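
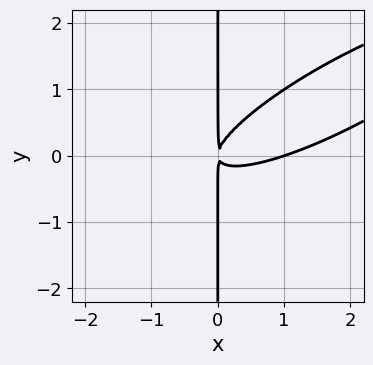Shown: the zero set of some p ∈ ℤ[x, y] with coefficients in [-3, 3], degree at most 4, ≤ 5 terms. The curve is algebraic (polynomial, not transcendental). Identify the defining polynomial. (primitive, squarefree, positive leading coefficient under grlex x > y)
x^3 - 3*x^2*y + 3*x*y^2 - x^2

The degree is 3 — no degree-2 curve has this shape.
Observable constraints: the visible y-axis segment lies entirely on the curve; one x-axis crossing is at x = 1.
Matching integer coefficients to the picture gives p.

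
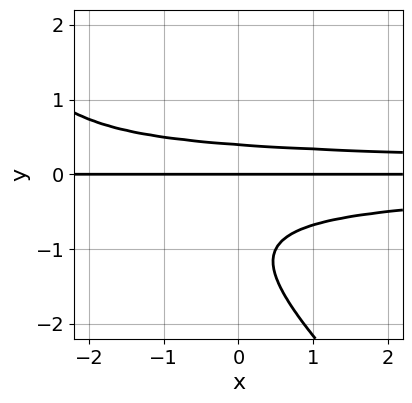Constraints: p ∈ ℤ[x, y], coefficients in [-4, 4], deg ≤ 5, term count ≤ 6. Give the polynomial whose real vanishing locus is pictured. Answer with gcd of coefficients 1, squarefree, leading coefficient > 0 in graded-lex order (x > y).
The degree is 4 — a generic line meets the curve in up to 4 points.
From the visible intercepts: it meets the y-axis at y = 0 (among the integer gridlines); the visible x-axis segment lies entirely on the curve.
Matching integer coefficients to the picture gives p.

2*x*y^3 + 2*y^4 + 3*y^3 + y^2 - y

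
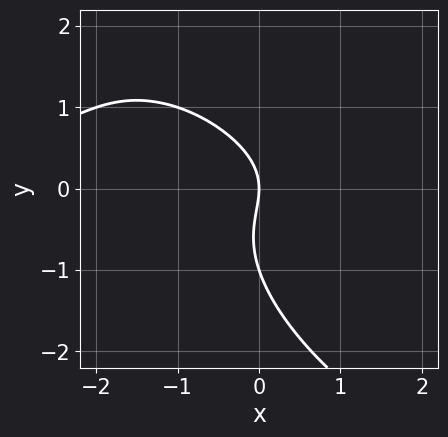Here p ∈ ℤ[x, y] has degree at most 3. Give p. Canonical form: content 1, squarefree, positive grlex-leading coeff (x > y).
First, deg p = 3. The shape is more complex than any degree-2 curve.
Next, from the visible intercepts: the y-axis gridline crossings are at y ∈ {-1, 0}; it crosses the x-axis at the gridline x = 0.
Finally, fitting integer coefficients to these (and the overall shape) gives p.

2*x^2*y + 3*x*y^2 + 2*y^3 + 2*y^2 + 3*x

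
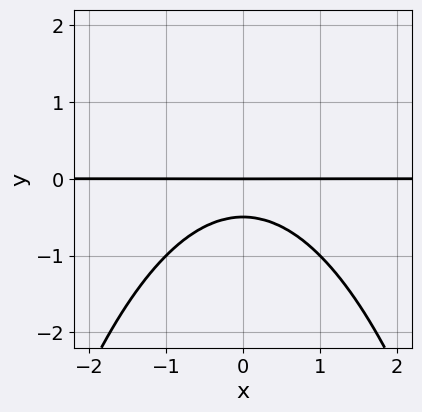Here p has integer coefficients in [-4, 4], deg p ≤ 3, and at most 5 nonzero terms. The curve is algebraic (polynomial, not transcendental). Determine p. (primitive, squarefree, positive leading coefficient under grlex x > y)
x^2*y + 2*y^2 + y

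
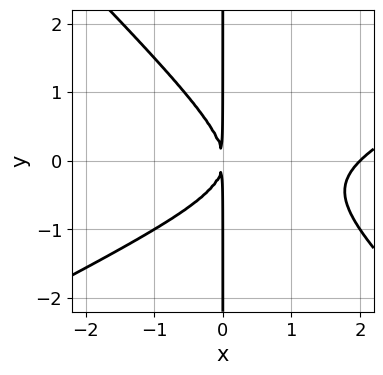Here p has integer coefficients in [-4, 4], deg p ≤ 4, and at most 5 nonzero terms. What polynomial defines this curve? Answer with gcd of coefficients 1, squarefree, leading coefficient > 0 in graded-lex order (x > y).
x^3 - x^2*y - 2*x*y^2 - 2*x^2

1. deg p = 3. No degree-2 curve has this shape.
2. Against the integer gridlines: every point of the y-axis in the box is on the curve; it meets the x-axis at x = 2 (among the integer gridlines).
3. These observations pin down the coefficients.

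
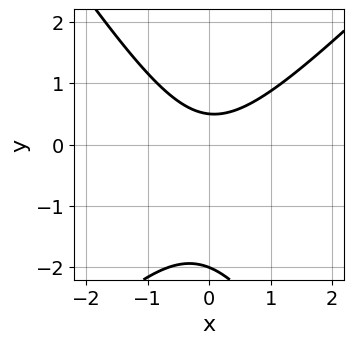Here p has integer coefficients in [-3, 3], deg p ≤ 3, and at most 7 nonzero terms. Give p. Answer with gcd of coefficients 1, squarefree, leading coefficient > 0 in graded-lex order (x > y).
1. The degree is 2 — no degree-1 curve has this shape.
2. From the visible intercepts: it meets the y-axis at y = -2 (among the integer gridlines); the curve avoids every integer x-axis point in the box.
3. Solving for integer coefficients yields p as stated.

3*x^2 - x*y - 2*y^2 - 3*y + 2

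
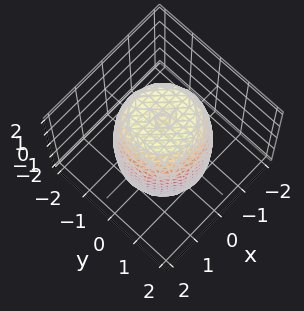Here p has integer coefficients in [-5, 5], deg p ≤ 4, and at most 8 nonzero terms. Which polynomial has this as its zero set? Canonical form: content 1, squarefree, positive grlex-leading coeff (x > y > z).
Degree: a generic line meets the surface in up to 4 points, so deg p = 4.
By symmetry, the surface is invariant under rotation about z: p = q(x² + y², z).
Observable constraints: a circular section at z = 1 has radius between 1 and 2.
Solving for integer coefficients yields p as stated.

2*x^4 + 4*x^2*y^2 + 2*y^4 - 2*x^2 - 2*y^2 + z^2 - 3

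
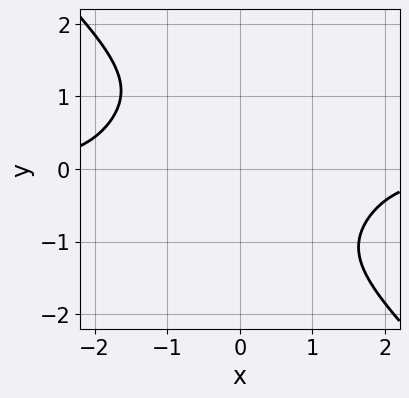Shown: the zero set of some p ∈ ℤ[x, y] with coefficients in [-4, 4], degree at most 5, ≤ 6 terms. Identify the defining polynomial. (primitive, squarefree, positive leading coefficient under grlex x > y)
x^3*y + x^2*y^2 + 2*x*y^3 + 2*y^4 + 3

(a) Degree: no degree-3 curve has this shape, so deg p = 4.
(b) From the visible intercepts: the curve avoids every integer x-axis point in the box; no y-intercept at any integer in the box.
(c) Putting this together gives p.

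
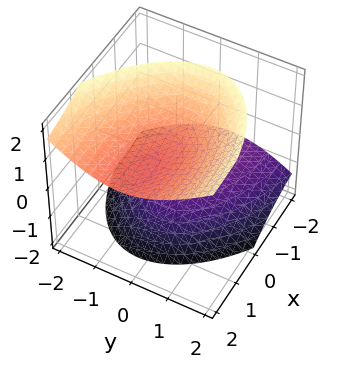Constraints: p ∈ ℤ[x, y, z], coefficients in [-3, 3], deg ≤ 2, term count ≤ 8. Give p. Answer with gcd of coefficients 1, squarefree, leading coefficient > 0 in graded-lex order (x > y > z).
x^2 + x*y - 3*x*z + 3*y^2 - 3*z^2 + 3

The picture has 2 separate pieces. They look like related sheets of one shape, so recover p as a whole.
Degree: a generic line meets the surface in up to 2 points, so deg p = 2.
Checking where it meets the axes: the surface avoids every integer y-axis point in the box; the z-axis gridline crossings are at z ∈ {-1, 1}.
Matching integer coefficients to the picture gives p.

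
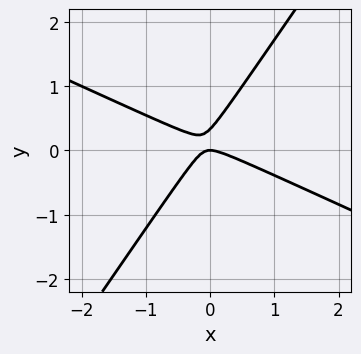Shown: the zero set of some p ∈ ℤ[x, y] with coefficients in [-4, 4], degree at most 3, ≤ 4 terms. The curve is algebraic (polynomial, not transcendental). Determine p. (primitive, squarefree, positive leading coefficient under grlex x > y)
First, degree: a generic line meets the curve in up to 2 points, so deg p = 2.
Next, reading off the gridlines: it meets the y-axis at y = 0 (among the integer gridlines); it meets the x-axis at x = 0 (among the integer gridlines).
Finally, putting this together gives p.

2*x^2 + 3*x*y - 3*y^2 + y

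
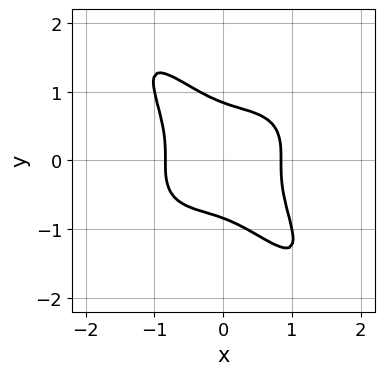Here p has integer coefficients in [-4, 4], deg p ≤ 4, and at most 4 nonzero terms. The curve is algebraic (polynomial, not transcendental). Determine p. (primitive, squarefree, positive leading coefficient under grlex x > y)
The degree is 4 — a generic line meets the curve in up to 4 points.
The integer polynomial consistent with all of this is the stated p.

2*x^4 + 3*x*y^3 + 2*y^4 - 1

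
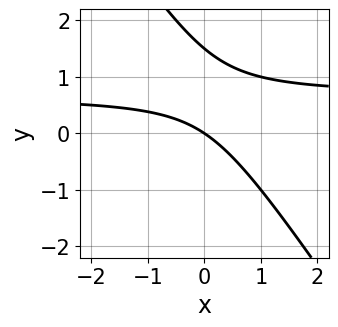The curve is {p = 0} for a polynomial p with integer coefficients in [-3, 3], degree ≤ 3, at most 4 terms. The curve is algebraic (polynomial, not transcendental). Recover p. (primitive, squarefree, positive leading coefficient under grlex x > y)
(a) Degree: a generic line meets the curve in up to 2 points, so deg p = 2.
(b) Reading off the gridlines: it crosses the y-axis at the gridline y = 0; it crosses the x-axis at the gridline x = 0.
(c) The integer polynomial consistent with all of this is the stated p.

3*x*y + 2*y^2 - 2*x - 3*y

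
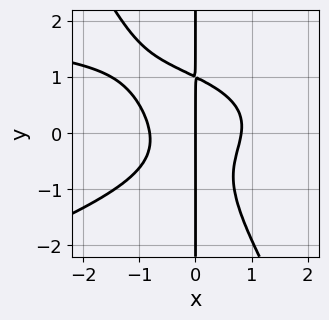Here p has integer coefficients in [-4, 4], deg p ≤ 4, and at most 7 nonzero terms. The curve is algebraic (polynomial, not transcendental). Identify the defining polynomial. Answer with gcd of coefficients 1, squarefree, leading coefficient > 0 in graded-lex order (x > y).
(a) Degree: no degree-3 curve has this shape, so deg p = 4.
(b) Observable constraints: it crosses the x-axis at the gridline x = 0; the visible y-axis segment lies entirely on the curve.
(c) Fitting integer coefficients to these (and the overall shape) gives p.

x^3*y - 3*x^2*y^2 - 2*x*y^3 - 3*x^3 + 2*x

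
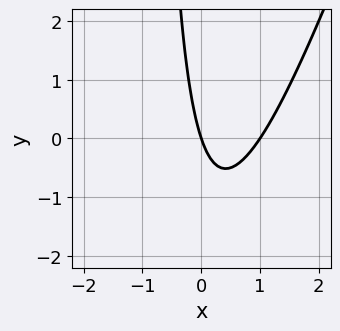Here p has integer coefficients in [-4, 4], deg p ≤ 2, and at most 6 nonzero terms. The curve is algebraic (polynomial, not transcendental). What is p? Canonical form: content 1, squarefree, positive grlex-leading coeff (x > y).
3*x^2 - x*y - 3*x - y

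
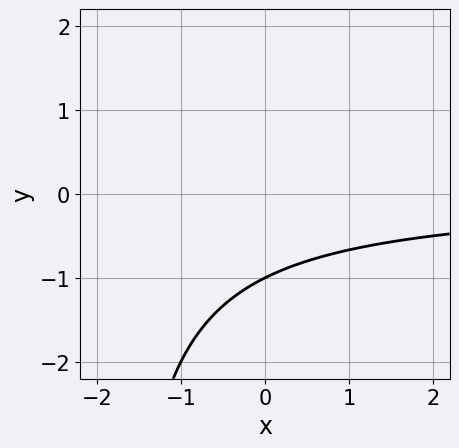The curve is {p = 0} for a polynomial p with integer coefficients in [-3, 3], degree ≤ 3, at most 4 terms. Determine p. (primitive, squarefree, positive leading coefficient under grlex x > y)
(a) The degree is 2 — the shape is more complex than any degree-1 curve.
(b) Against the integer gridlines: it misses every integer gridline on the x-axis; it crosses the y-axis at the gridline y = -1.
(c) Together with the visible shape, these determine p as stated.

x*y + 2*y + 2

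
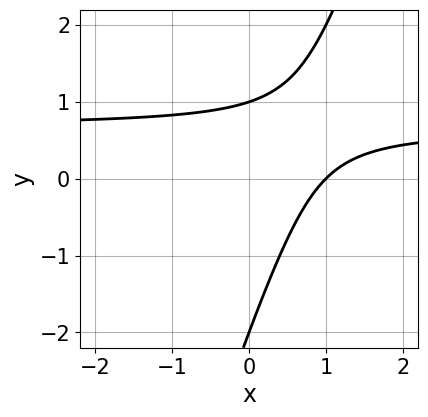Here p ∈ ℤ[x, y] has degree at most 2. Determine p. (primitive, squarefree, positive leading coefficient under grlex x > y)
First, deg p = 2. A generic line meets the curve in up to 2 points.
Then, against the integer gridlines: it meets the x-axis at x = 1 (among the integer gridlines); among the integer gridlines, it crosses the y-axis at y ∈ {-2, 1}.
Finally, the integer polynomial consistent with all of this is the stated p.

3*x*y - y^2 - 2*x - y + 2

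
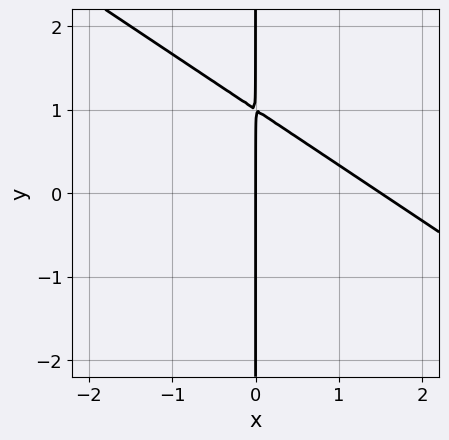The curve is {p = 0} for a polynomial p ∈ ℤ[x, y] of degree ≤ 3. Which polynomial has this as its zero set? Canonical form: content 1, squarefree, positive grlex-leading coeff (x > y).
1. deg p = 2. No degree-1 curve has this shape.
2. Against the integer gridlines: one x-axis crossing is at x = 0; every point of the y-axis in the box is on the curve.
3. These observations pin down the coefficients.

2*x^2 + 3*x*y - 3*x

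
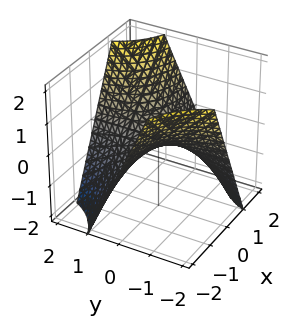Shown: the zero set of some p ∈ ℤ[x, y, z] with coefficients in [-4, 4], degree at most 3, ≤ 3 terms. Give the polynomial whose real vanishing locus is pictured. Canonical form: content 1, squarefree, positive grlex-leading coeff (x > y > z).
x*y - z

(a) The degree is 2 — a hyperbolic paraboloid; a quadric.
(b) From the axis intercepts and sections: the visible x-axis segment lies entirely on the surface; every point of the y-axis in the box is on the surface; it crosses the z-axis at the gridline z = 0.
(c) Assembling these constraints gives the stated polynomial.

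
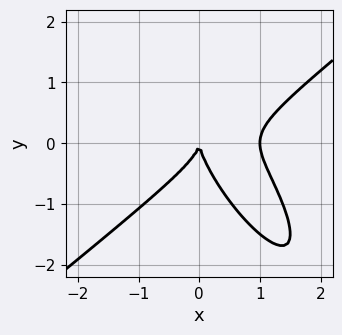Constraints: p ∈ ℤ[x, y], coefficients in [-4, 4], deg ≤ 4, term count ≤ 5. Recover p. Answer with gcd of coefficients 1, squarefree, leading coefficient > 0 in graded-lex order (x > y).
3*x^3 - 3*x*y^2 - 2*y^3 - 3*x^2

1. deg p = 3. A generic line meets the curve in up to 3 points.
2. Checking where it meets the axes: it crosses the y-axis at the gridline y = 0; among the integer gridlines, it crosses the x-axis at x ∈ {0, 1}.
3. Solving for integer coefficients yields p as stated.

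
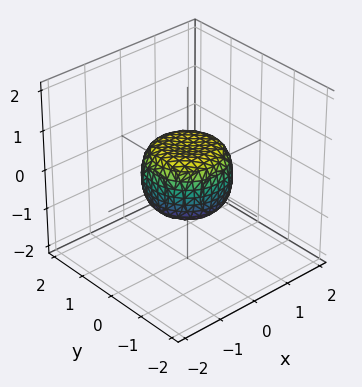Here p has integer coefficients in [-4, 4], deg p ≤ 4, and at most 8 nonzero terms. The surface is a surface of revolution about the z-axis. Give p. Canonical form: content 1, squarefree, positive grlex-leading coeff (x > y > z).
First, deg p = 4. No degree-3 surface has this shape.
Next, symmetries: rotational symmetry about the z-axis ⇒ p depends on x, y only through x² + y².
Then, from the axis intercepts and sections: among the integer gridlines, it crosses the x-axis at x ∈ {-1, 1}; a circular section at z = 0 has radius exactly 1; among the integer gridlines, it crosses the y-axis at y ∈ {-1, 1}.
Finally, the integer polynomial consistent with all of this is the stated p.

2*x^4 + 4*x^2*y^2 + 2*y^4 - x^2 - y^2 + 2*z^2 - 1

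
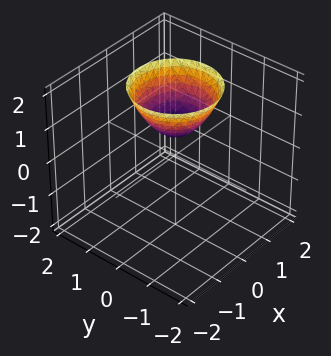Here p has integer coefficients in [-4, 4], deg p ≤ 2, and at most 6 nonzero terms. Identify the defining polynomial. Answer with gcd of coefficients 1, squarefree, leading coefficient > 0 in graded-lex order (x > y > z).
First, the degree is 2 — the shape is more complex than any degree-1 surface.
Next, by symmetry, the z-axis is an axis of rotation, so x and y enter only as x² + y².
Then, from the axis intercepts and sections: a circular section at z = 1 has radius between 0 and 1; it misses every integer gridline on the y-axis; the surface avoids every integer x-axis point in the box.
Finally, solving for integer coefficients yields p as stated.

3*x^2 + 3*y^2 - 3*z + 2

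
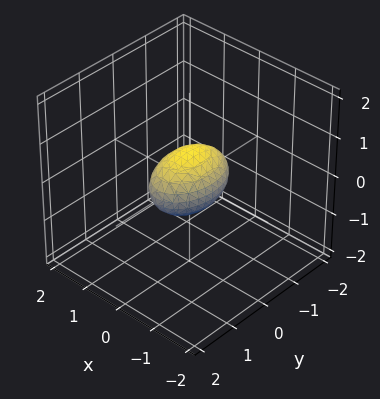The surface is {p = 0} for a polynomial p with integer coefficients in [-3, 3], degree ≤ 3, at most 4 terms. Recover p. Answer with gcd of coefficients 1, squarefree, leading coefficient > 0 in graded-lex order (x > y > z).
First, degree: bounded and convex; a quadric, so deg p = 2.
Next, symmetries: the x ↦ −x reflection is a symmetry, so x appears only in even powers; the z ↦ −z reflection is a symmetry, so z appears only in even powers; it's symmetric under y → −y, forcing even powers of y.
Next, from the axis intercepts and sections: the y-axis gridline crossings are at y ∈ {-1, 1}.
Finally, matching integer coefficients to the picture gives p.

2*x^2 + y^2 + 2*z^2 - 1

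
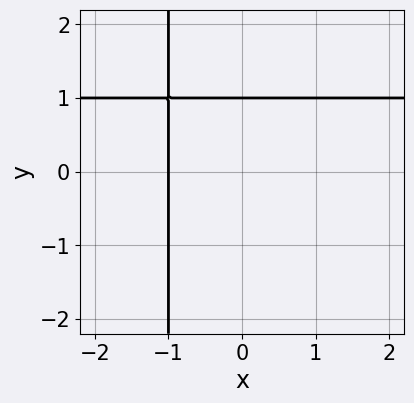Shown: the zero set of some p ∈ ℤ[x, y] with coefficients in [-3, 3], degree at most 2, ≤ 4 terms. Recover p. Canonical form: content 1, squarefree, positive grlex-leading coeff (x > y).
Degree: no degree-1 curve has this shape, so deg p = 2.
Checking where it meets the axes: it crosses the y-axis at the gridline y = 1; it crosses the x-axis at the gridline x = -1.
Assembling these constraints gives the stated polynomial.

x*y - x + y - 1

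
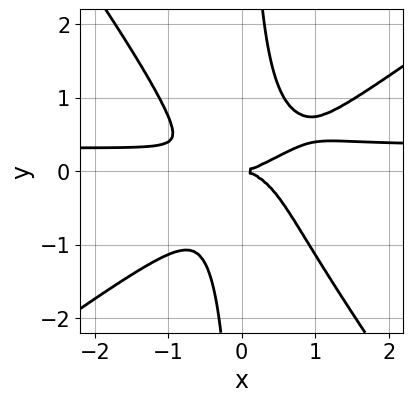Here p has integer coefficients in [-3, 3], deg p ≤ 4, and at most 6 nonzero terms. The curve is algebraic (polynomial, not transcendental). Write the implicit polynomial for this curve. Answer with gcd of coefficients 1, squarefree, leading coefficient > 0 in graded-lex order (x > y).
3*x^3*y - 2*x^2*y^2 - 3*x*y^3 - x^3 + 2*y^2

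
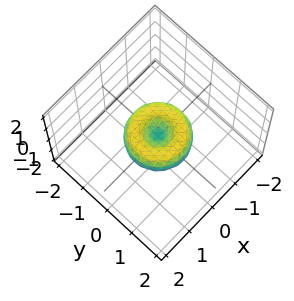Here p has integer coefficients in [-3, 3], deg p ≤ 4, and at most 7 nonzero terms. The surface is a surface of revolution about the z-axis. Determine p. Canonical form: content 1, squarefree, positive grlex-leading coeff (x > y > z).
First, the degree is 4 — the shape is more complex than any degree-3 surface.
Then, symmetries: rotational symmetry about the z-axis ⇒ p depends on x, y only through x² + y².
Next, observable constraints: a circular section at z = 0 has radius exactly 1; the y-axis gridline crossings are at y ∈ {-1, 0, 1}; among the integer gridlines, it crosses the x-axis at x ∈ {-1, 0, 1}; it meets the z-axis at z = 0 (among the integer gridlines).
Finally, these observations pin down the coefficients.

x^4 + 2*x^2*y^2 + y^4 - x^2 - y^2 + z^2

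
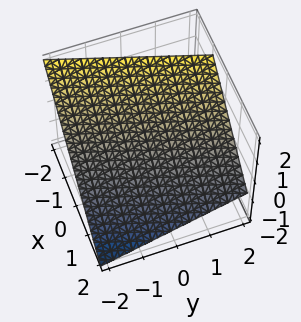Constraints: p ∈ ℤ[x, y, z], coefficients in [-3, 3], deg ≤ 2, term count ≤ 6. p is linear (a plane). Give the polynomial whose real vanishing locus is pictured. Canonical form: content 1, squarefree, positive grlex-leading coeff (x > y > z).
3*x - y + 3*z - 2

The degree is 1 — the surface is flat (a plane).
From the visible intercepts: it meets the y-axis at y = -2 (among the integer gridlines).
These observations pin down the coefficients.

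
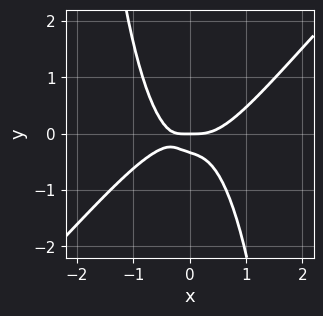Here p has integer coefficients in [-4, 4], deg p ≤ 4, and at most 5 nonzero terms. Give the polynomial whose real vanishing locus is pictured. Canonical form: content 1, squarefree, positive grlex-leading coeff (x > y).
3*x^4 - 3*x^3*y - x*y - 3*y^2 - y

deg p = 4. No degree-3 curve has this shape.
Reading off the gridlines: one y-axis crossing is at y = 0; it crosses the x-axis at the gridline x = 0.
Together with the visible shape, these determine p as stated.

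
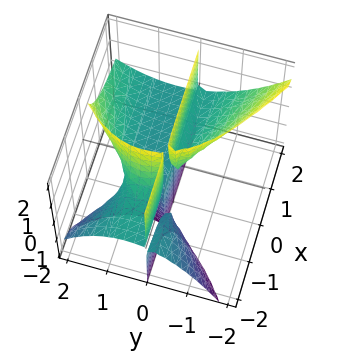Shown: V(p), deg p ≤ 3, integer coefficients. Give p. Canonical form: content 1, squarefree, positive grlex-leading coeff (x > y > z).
The picture has 3 separate pieces.
deg p = 3.
Observable constraints: every point of the z-axis in the box is on the surface; every point of the x-axis in the box is on the surface; one y-axis crossing is at y = 1.
These observations pin down the coefficients.

3*x*y*z - 2*y^3 + 2*y^2 + 2*y*z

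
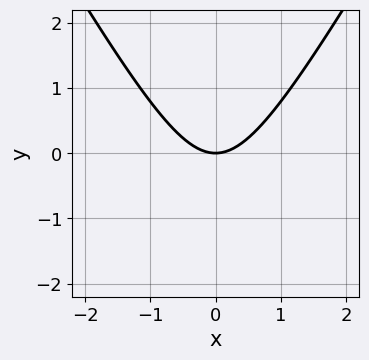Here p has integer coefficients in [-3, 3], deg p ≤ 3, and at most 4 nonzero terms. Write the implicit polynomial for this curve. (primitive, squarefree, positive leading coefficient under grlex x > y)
(a) The degree is 2 — the shape is more complex than any degree-1 curve.
(b) Symmetries: mirror symmetry x ↦ −x ⇒ only even powers of x.
(c) Reading off the gridlines: it crosses the y-axis at the gridline y = 0; one x-axis crossing is at x = 0.
(d) Matching integer coefficients to the picture gives p.

3*x^2 - y^2 - 3*y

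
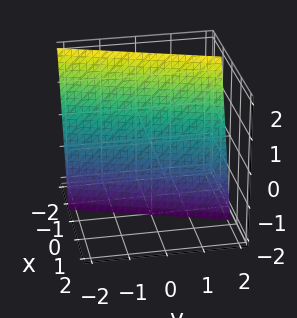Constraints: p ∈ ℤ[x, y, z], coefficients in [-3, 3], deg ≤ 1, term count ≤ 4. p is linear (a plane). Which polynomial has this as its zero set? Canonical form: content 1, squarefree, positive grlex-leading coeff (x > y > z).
3*x - y + z + 2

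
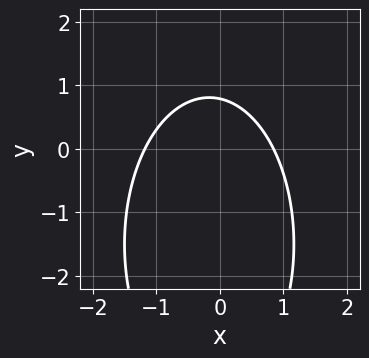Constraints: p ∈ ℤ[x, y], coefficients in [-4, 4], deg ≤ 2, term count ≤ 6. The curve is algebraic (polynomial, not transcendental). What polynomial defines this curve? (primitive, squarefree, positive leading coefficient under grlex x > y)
3*x^2 + y^2 + x + 3*y - 3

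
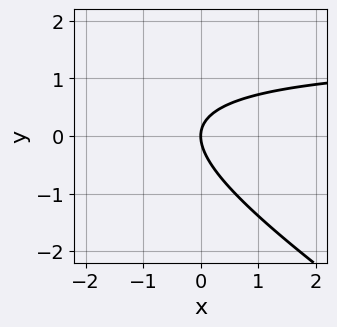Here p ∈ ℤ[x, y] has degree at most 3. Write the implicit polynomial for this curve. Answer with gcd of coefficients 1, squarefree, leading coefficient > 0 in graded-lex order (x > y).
2*x*y + 3*y^2 - 3*x

First, degree: no degree-1 curve has this shape, so deg p = 2.
Next, from the visible intercepts: it crosses the x-axis at the gridline x = 0; it meets the y-axis at y = 0 (among the integer gridlines).
Finally, fitting integer coefficients to these (and the overall shape) gives p.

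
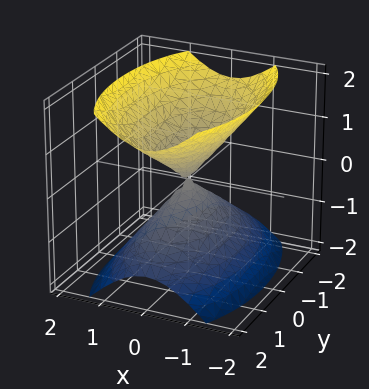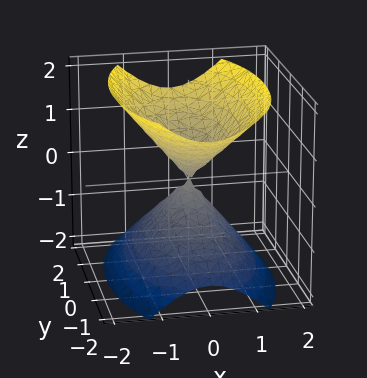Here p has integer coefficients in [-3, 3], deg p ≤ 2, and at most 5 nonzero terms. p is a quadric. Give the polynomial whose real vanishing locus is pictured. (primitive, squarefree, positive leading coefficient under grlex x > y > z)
I count 2 distinct pieces.
Degree: two nappes meeting at a single point; a quadric, so deg p = 2.
Symmetries: the x ↦ −x reflection is a symmetry, so x appears only in even powers; mirror symmetry y ↦ −y ⇒ only even powers of y; mirror symmetry z ↦ −z ⇒ only even powers of z.
Against the integer gridlines: one z-axis crossing is at z = 0; it crosses the y-axis at the gridline y = 0.
These observations pin down the coefficients.

3*x^2 + y^2 - 2*z^2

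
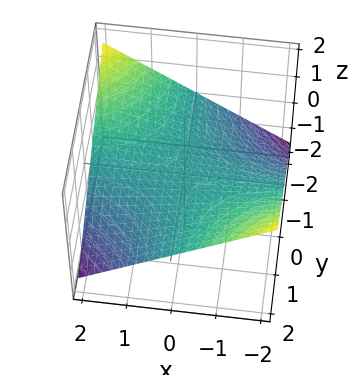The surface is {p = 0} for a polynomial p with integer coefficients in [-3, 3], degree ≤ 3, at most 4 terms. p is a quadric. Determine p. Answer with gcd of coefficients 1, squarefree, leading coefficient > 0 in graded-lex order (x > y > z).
x*y + 3*z

deg p = 2. A hyperbolic paraboloid; a quadric.
From the axis intercepts and sections: it meets the z-axis at z = 0 (among the integer gridlines); every point of the y-axis in the box is on the surface; every point of the x-axis in the box is on the surface.
Fitting integer coefficients to these (and the overall shape) gives p.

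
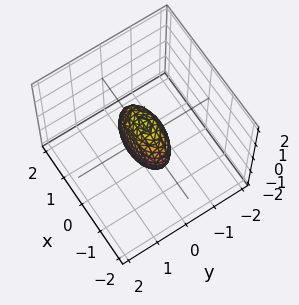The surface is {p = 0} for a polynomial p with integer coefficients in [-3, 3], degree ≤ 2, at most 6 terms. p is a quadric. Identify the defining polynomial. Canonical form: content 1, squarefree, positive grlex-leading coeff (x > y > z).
1. deg p = 2. Bounded and convex; a quadric.
2. Symmetries: mirror symmetry y ↦ −y ⇒ only even powers of y; the z ↦ −z reflection is a symmetry, so z appears only in even powers; mirror symmetry x ↦ −x ⇒ only even powers of x.
3. Checking where it meets the axes: among the integer gridlines, it crosses the x-axis at x ∈ {-1, 1}; the z-axis gridline crossings are at z ∈ {-1, 1}.
4. Assembling these constraints gives the stated polynomial.

x^2 + 3*y^2 + z^2 - 1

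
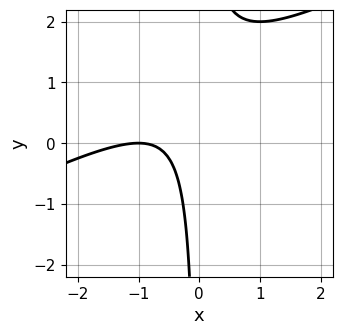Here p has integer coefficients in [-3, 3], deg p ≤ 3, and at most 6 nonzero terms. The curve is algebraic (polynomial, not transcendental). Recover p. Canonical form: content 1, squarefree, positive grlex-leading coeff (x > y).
x^2 - 2*x*y + 2*x + 1

The degree is 2 — a generic line meets the curve in up to 2 points.
Reading off the gridlines: it crosses the x-axis at the gridline x = -1; no y-intercept at any integer in the box.
Assembling these constraints gives the stated polynomial.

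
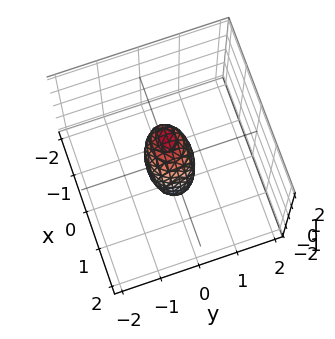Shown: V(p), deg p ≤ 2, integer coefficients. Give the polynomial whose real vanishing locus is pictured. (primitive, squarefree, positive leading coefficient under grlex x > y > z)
First, degree: the shape is more complex than any degree-1 surface, so deg p = 2.
Then, reading off the gridlines: among the integer gridlines, it crosses the z-axis at z ∈ {-1, 1}.
Finally, matching integer coefficients to the picture gives p.

2*x^2 + x*z + 3*y^2 + z^2 - 1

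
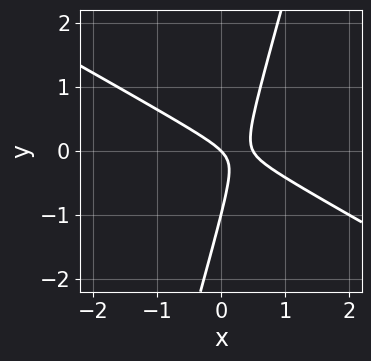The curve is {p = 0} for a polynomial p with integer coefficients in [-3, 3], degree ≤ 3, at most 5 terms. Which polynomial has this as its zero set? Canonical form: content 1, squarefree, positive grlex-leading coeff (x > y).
2*x^2 + 3*x*y - y^2 - x - y

First, the degree is 2 — a generic line meets the curve in up to 2 points.
Next, from the visible intercepts: one x-axis crossing is at x = 0; among the integer gridlines, it crosses the y-axis at y ∈ {-1, 0}.
Finally, fitting integer coefficients to these (and the overall shape) gives p.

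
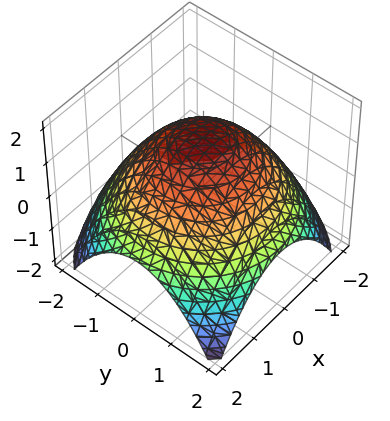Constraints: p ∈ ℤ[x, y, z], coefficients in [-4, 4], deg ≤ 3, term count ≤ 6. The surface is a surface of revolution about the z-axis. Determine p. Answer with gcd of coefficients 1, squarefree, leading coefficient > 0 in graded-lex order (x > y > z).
First, the degree is 2 — a generic line meets the surface in up to 2 points.
Then, by symmetry, the surface is invariant under rotation about z: p = q(x² + y², z).
Then, against the integer gridlines: a circular section at z = 0 has radius between 1 and 2.
Finally, the integer polynomial consistent with all of this is the stated p.

x^2 + y^2 + 2*z - 3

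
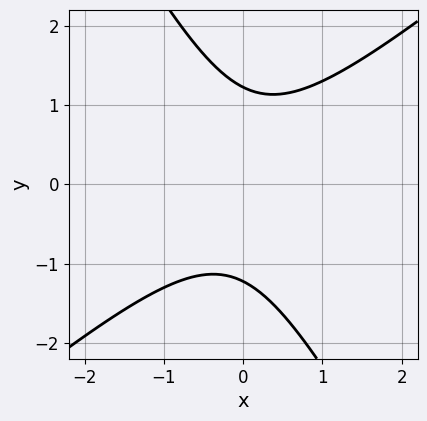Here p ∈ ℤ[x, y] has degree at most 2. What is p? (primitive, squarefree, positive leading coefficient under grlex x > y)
3*x^2 - 2*x*y - 2*y^2 + 3

First, degree: the shape is more complex than any degree-1 curve, so deg p = 2.
Then, observable constraints: the curve avoids every integer x-axis point in the box.
Finally, the integer polynomial consistent with all of this is the stated p.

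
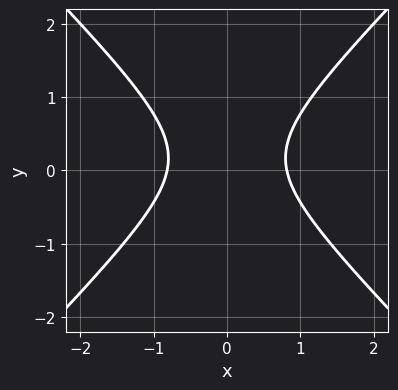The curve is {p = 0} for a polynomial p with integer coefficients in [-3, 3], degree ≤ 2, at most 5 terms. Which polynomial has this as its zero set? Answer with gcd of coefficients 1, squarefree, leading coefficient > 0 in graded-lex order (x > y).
First, the degree is 2 — a generic line meets the curve in up to 2 points.
Then, symmetries: the x ↦ −x reflection is a symmetry, so x appears only in even powers.
Next, from the visible intercepts: the curve avoids every integer y-axis point in the box.
Finally, solving for integer coefficients yields p as stated.

3*x^2 - 3*y^2 + y - 2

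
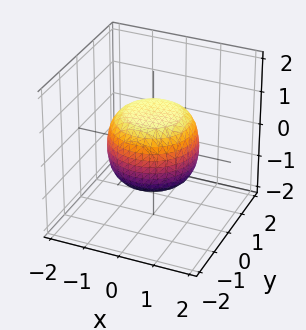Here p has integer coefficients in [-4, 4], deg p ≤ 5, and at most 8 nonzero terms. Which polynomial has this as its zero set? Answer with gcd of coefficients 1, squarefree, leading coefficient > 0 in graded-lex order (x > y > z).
2*x^4 + 4*x^2*y^2 + 2*y^4 - x^2 - y^2 + 3*z^2 - 3

First, deg p = 4. No degree-3 surface has this shape.
Next, symmetry: the surface is invariant under rotation about z: p = q(x² + y², z).
Then, observable constraints: a circular section at z = 0 has radius between 1 and 2; among the integer gridlines, it crosses the z-axis at z ∈ {-1, 1}.
Finally, putting this together gives p.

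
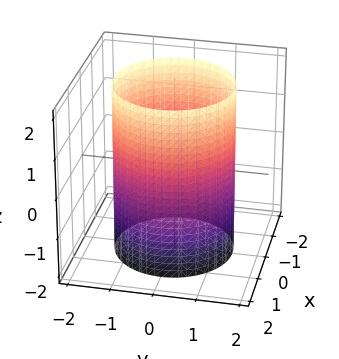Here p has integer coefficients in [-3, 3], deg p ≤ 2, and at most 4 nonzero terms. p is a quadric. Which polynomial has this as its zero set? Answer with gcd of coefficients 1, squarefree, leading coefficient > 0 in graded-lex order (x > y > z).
The degree is 2 — a cylinder; a quadric.
Symmetry: the surface is invariant under rotation about z: p = q(x² + y², z); mirror symmetry z ↦ −z ⇒ only even powers of z.
From the axis intercepts and sections: it misses every integer gridline on the z-axis; a circular section at z = 0 has radius between 1 and 2.
Fitting integer coefficients to these (and the overall shape) gives p.

x^2 + y^2 - 2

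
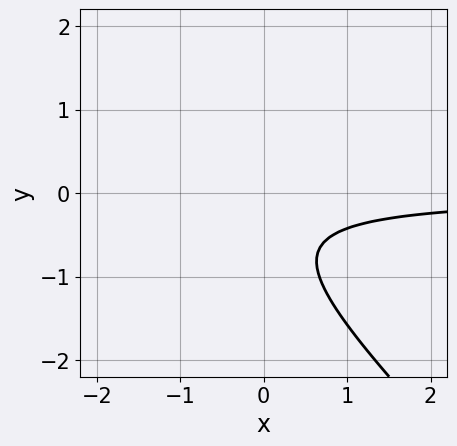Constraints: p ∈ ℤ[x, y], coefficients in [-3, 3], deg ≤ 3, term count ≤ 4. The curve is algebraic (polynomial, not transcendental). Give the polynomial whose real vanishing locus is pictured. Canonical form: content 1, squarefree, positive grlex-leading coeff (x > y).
3*x*y + 3*y^2 + 3*y + 2

1. deg p = 2.
2. From the visible intercepts: it misses every integer gridline on the x-axis; the curve avoids every integer y-axis point in the box.
3. Putting this together gives p.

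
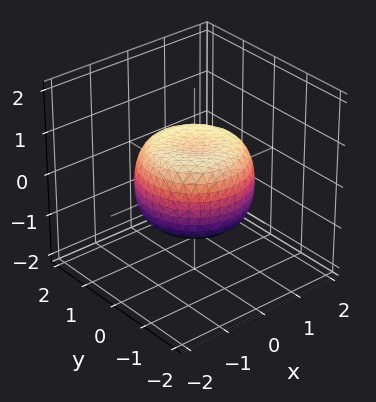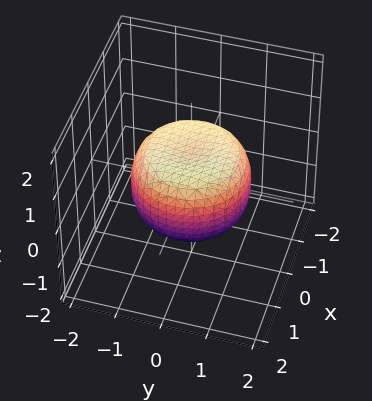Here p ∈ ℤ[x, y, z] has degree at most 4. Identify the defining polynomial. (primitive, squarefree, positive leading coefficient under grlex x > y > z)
2*x^4 + 4*x^2*y^2 + 2*y^4 - 2*x^2 - 2*y^2 + 3*z^2 - 2

deg p = 4. The shape is more complex than any degree-3 surface.
Symmetries: rotational symmetry about the z-axis ⇒ p depends on x, y only through x² + y².
Checking where it meets the axes: a circular section at z = 0 has radius between 1 and 2.
Assembling these constraints gives the stated polynomial.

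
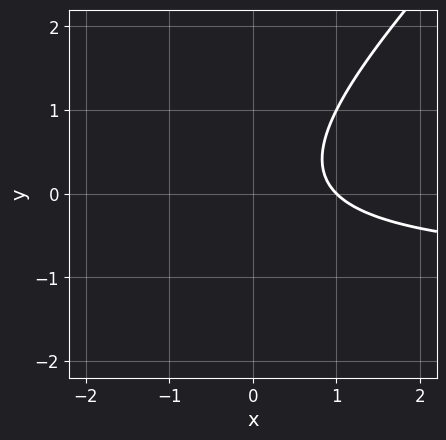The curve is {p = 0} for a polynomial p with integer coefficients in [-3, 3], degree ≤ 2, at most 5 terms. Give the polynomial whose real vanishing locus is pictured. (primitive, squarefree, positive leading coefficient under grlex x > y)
First, the degree is 2 — no degree-1 curve has this shape.
Next, reading off the gridlines: one x-axis crossing is at x = 1; no y-intercept at any integer in the box.
Finally, assembling these constraints gives the stated polynomial.

x*y - y^2 + x - 1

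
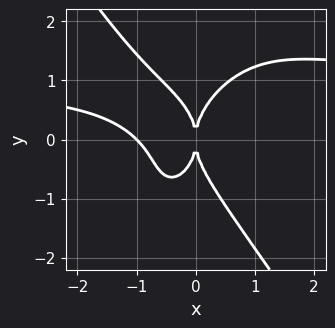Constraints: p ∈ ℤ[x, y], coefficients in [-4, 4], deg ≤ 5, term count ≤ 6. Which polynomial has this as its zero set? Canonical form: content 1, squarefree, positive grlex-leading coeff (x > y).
(a) The degree is 4 — no degree-3 curve has this shape.
(b) Against the integer gridlines: one y-axis crossing is at y = 0; the x-axis gridline crossings are at x ∈ {-1, 0}.
(c) Together with the visible shape, these determine p as stated.

3*x^3*y + y^4 - 3*x^3 - 3*x^2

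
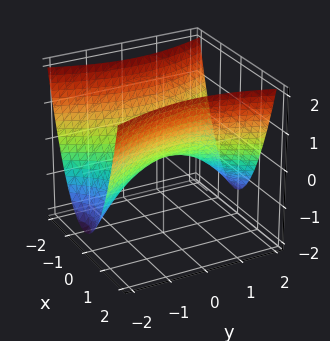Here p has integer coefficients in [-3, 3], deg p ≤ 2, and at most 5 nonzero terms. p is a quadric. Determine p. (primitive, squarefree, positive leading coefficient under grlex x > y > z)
3*x^2 - y^2 - 3*z

(a) Degree: a saddle surface; a quadric, so deg p = 2.
(b) Symmetries: it's symmetric under y → −y, forcing even powers of y; the x ↦ −x reflection is a symmetry, so x appears only in even powers.
(c) From the axis intercepts and sections: it meets the x-axis at x = 0 (among the integer gridlines); it crosses the y-axis at the gridline y = 0; it meets the z-axis at z = 0 (among the integer gridlines).
(d) Solving for integer coefficients yields p as stated.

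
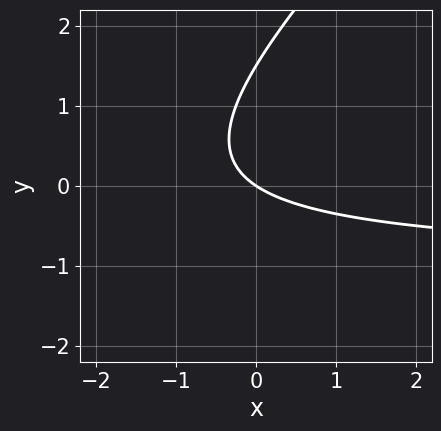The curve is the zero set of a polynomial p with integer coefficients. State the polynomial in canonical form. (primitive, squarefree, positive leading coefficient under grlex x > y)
2*x*y - 2*y^2 + 2*x + 3*y

deg p = 2.
From the axis intercepts and sections: one x-axis crossing is at x = 0; it crosses the y-axis at the gridline y = 0.
Putting this together gives p.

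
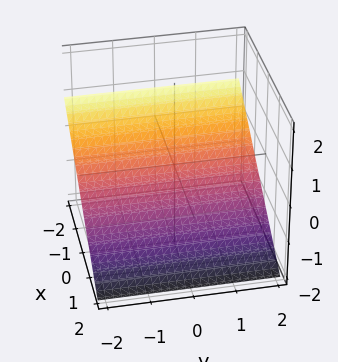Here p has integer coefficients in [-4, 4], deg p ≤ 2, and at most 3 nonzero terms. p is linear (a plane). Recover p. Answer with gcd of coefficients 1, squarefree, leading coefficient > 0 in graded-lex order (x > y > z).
2*x + 3*z + 2

Degree: every cross-section is a straight line — this is a plane, so deg p = 1.
From the axis intercepts and sections: the surface avoids every integer y-axis point in the box; it crosses the x-axis at the gridline x = -1.
Putting this together gives p.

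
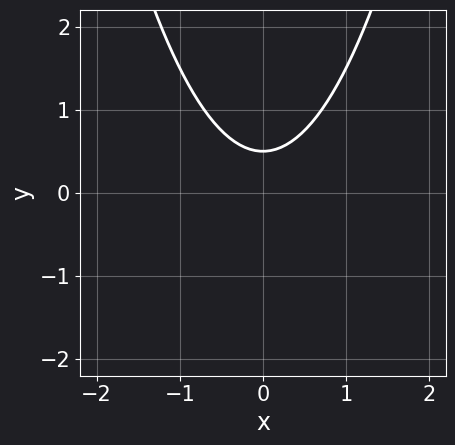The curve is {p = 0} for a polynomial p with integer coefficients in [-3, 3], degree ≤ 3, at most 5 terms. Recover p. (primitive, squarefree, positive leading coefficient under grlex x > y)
1. deg p = 2.
2. Symmetries: mirror symmetry x ↦ −x ⇒ only even powers of x.
3. Observable constraints: the curve avoids every integer x-axis point in the box.
4. Putting this together gives p.

2*x^2 - 2*y + 1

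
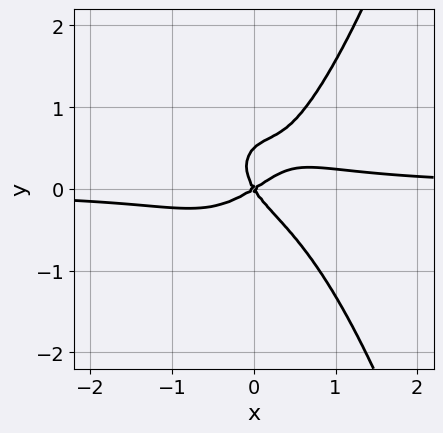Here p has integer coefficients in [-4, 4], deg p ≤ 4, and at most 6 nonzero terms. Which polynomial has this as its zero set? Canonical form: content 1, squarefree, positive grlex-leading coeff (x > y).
First, degree: a generic line meets the curve in up to 4 points, so deg p = 4.
Then, from the axis intercepts and sections: it crosses the y-axis at the gridline y = 0; one x-axis crossing is at x = 0.
Finally, the integer polynomial consistent with all of this is the stated p.

3*x^3*y - 2*y^3 - x^2 + x*y + y^2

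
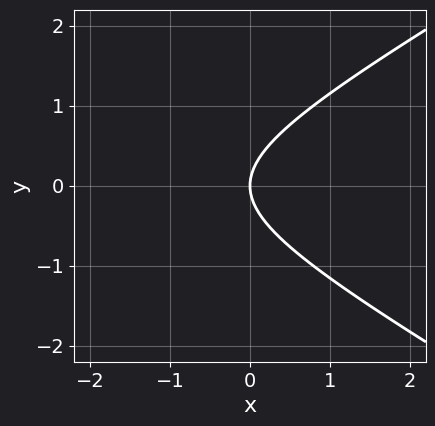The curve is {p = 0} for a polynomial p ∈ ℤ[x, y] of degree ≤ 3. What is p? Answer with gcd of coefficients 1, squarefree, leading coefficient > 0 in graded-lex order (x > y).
1. Degree: the shape is more complex than any degree-1 curve, so deg p = 2.
2. Symmetries: mirror symmetry y ↦ −y ⇒ only even powers of y.
3. From the visible intercepts: one x-axis crossing is at x = 0; it meets the y-axis at y = 0 (among the integer gridlines).
4. These observations pin down the coefficients.

x^2 - 3*y^2 + 3*x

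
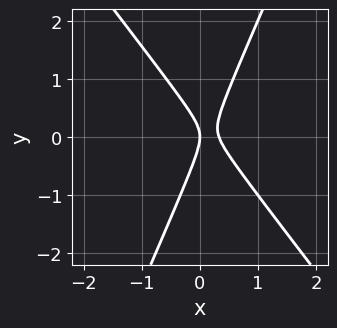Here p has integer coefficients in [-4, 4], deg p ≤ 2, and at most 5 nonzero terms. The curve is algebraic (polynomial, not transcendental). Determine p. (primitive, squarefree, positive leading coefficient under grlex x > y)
1. Degree: no degree-1 curve has this shape, so deg p = 2.
2. From the visible intercepts: it meets the y-axis at y = 0 (among the integer gridlines); one x-axis crossing is at x = 0.
3. Assembling these constraints gives the stated polynomial.

3*x^2 + x*y - y^2 - x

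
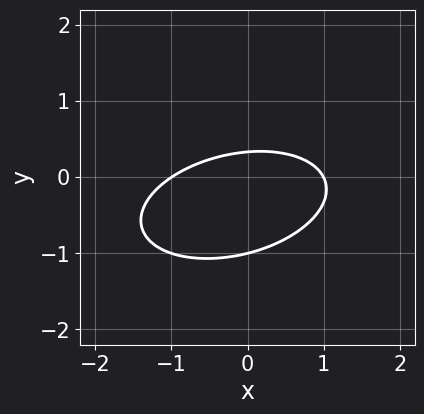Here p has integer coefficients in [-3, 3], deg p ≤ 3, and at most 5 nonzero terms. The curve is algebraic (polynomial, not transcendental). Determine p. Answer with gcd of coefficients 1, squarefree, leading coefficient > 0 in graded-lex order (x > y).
deg p = 2. No degree-1 curve has this shape.
Observable constraints: it meets the y-axis at y = -1 (among the integer gridlines); among the integer gridlines, it crosses the x-axis at x ∈ {-1, 1}.
Assembling these constraints gives the stated polynomial.

x^2 - x*y + 3*y^2 + 2*y - 1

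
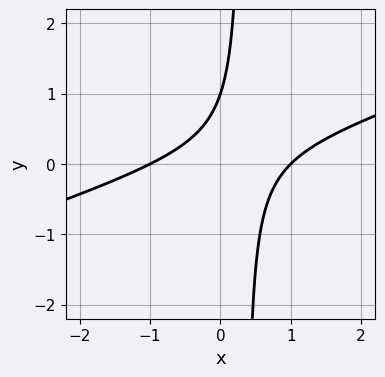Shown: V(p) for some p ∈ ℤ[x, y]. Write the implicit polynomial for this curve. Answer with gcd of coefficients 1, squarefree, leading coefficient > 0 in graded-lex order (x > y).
x^2 - 3*x*y + y - 1

(a) deg p = 2. No degree-1 curve has this shape.
(b) Against the integer gridlines: among the integer gridlines, it crosses the x-axis at x ∈ {-1, 1}; it crosses the y-axis at the gridline y = 1.
(c) Putting this together gives p.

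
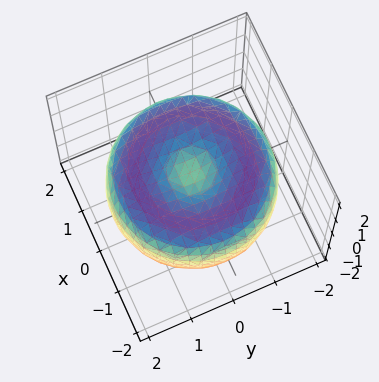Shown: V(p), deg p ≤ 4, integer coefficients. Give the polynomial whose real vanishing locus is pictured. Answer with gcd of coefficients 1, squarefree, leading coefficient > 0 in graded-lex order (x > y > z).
1. Degree: a generic line meets the surface in up to 4 points, so deg p = 4.
2. Symmetries: rotational symmetry about the z-axis ⇒ p depends on x, y only through x² + y².
3. Reading off the gridlines: a circular section at z = -1 has radius exactly 1.
4. Solving for integer coefficients yields p as stated.

x^4 + 2*x^2*y^2 + y^4 - 3*x^2 - 3*y^2 + 3*z^2 - 1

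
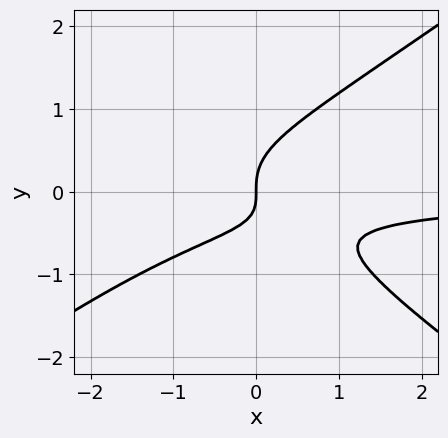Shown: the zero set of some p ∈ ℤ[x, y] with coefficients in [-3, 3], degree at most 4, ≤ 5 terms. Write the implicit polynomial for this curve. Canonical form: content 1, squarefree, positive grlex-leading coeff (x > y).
First, the degree is 3 — no degree-2 curve has this shape.
Next, reading off the gridlines: one x-axis crossing is at x = 0; it crosses the y-axis at the gridline y = 0.
Finally, solving for integer coefficients yields p as stated.

x^2*y - 2*y^3 + x*y + x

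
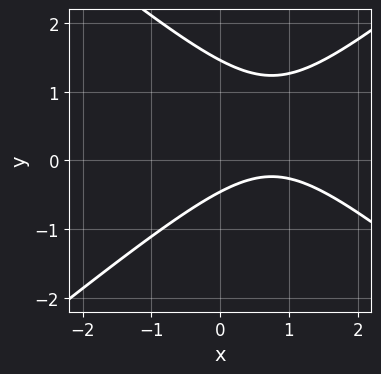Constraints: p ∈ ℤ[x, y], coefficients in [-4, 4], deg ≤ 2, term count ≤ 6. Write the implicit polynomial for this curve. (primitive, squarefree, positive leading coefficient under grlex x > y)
First, deg p = 2.
Next, from the visible intercepts: no x-intercept at any integer in the box.
Finally, fitting integer coefficients to these (and the overall shape) gives p.

2*x^2 - 3*y^2 - 3*x + 3*y + 2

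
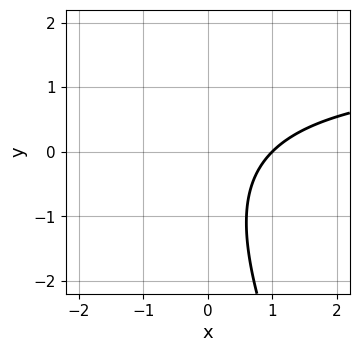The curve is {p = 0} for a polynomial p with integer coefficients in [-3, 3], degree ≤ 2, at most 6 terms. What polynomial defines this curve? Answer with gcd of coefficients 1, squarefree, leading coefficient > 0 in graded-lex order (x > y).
2*x*y + y^2 - 3*x + y + 3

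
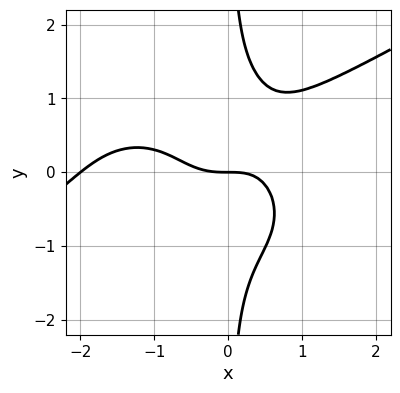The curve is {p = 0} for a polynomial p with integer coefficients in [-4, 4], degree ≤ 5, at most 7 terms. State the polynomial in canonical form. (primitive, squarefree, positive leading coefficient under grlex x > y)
x^4 - x^3*y - 3*x*y^3 + 2*x^3 + 2*y

1. deg p = 4.
2. From the visible intercepts: the x-axis gridline crossings are at x ∈ {-2, 0}; it meets the y-axis at y = 0 (among the integer gridlines).
3. Fitting integer coefficients to these (and the overall shape) gives p.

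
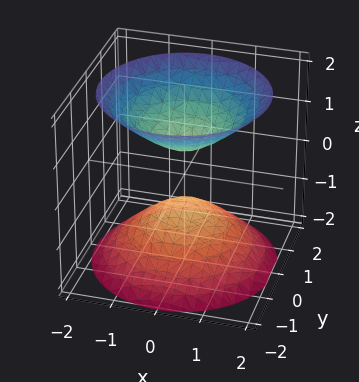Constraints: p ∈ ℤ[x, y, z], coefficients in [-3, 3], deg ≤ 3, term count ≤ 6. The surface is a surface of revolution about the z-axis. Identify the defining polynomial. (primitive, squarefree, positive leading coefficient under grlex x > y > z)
1. I count 2 distinct pieces.
2. The degree is 2 — a generic line meets the surface in up to 2 points.
3. Symmetries: the z-axis is an axis of rotation, so x and y enter only as x² + y².
4. Reading off the gridlines: no y-intercept at any integer in the box; a circular section at z = -1 has radius between 0 and 1.
5. Together with the visible shape, these determine p as stated.

2*x^2 + 2*y^2 - 2*z^2 + 1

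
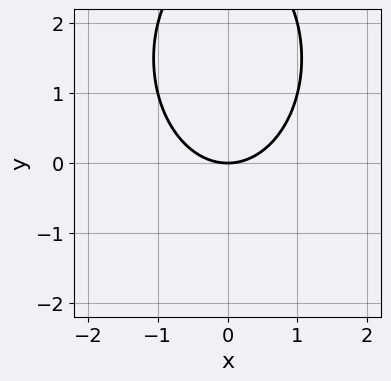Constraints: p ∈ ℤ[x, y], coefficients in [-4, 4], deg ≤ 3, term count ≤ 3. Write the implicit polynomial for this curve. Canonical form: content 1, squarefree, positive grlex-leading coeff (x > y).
Degree: no degree-1 curve has this shape, so deg p = 2.
Symmetries: mirror symmetry x ↦ −x ⇒ only even powers of x.
Against the integer gridlines: one y-axis crossing is at y = 0; it meets the x-axis at x = 0 (among the integer gridlines).
Fitting integer coefficients to these (and the overall shape) gives p.

2*x^2 + y^2 - 3*y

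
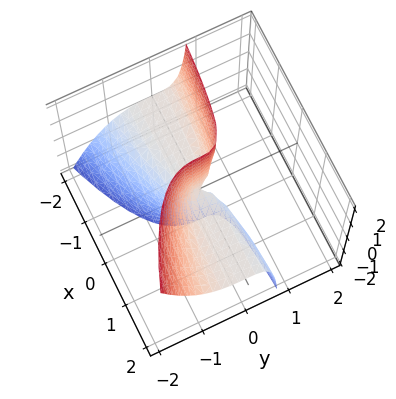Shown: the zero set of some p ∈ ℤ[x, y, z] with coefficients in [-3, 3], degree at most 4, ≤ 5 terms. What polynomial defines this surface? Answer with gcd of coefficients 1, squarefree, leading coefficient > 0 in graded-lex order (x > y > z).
(a) Degree: no degree-2 surface has this shape, so deg p = 3.
(b) Against the integer gridlines: every point of the x-axis in the box is on the surface; the visible z-axis segment lies entirely on the surface; it crosses the y-axis at the gridline y = 0.
(c) Assembling these constraints gives the stated polynomial.

x*y*z - 2*y^3 - x*z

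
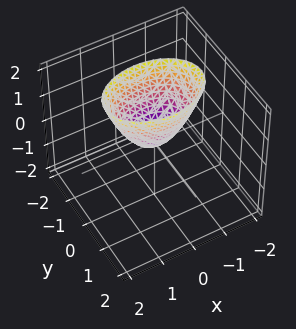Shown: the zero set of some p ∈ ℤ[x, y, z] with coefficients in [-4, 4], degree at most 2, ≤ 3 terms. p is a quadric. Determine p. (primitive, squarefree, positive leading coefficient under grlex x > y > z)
First, the degree is 2 — a paraboloid; a quadric.
Next, symmetries: it's symmetric under y → −y, forcing even powers of y; mirror symmetry x ↦ −x ⇒ only even powers of x.
Next, against the integer gridlines: it crosses the x-axis at the gridline x = 0; it meets the z-axis at z = 0 (among the integer gridlines); it crosses the y-axis at the gridline y = 0.
Finally, matching integer coefficients to the picture gives p.

x^2 + 2*y^2 - z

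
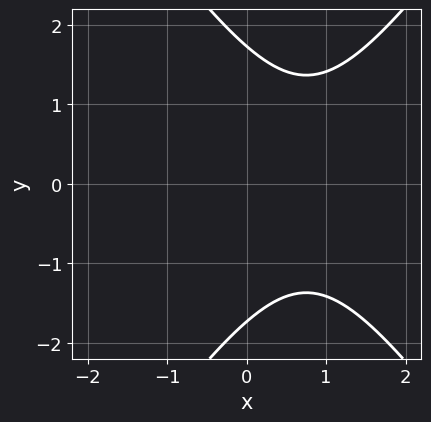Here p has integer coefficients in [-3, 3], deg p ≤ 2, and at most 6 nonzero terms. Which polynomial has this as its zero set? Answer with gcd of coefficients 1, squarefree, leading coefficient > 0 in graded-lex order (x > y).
2*x^2 - y^2 - 3*x + 3

deg p = 2. A generic line meets the curve in up to 2 points.
Symmetries: mirror symmetry y ↦ −y ⇒ only even powers of y.
From the visible intercepts: the curve avoids every integer x-axis point in the box.
Assembling these constraints gives the stated polynomial.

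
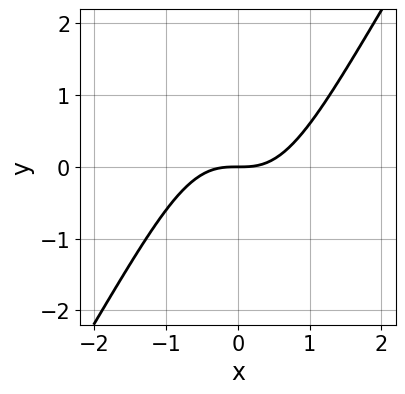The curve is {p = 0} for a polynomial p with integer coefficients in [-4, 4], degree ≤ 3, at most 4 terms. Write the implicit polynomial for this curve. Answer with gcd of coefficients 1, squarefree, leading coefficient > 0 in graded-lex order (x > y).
(a) The degree is 3 — the shape is more complex than any degree-2 curve.
(b) Reading off the gridlines: one y-axis crossing is at y = 0; one x-axis crossing is at x = 0.
(c) Fitting integer coefficients to these (and the overall shape) gives p.

3*x^3 - 2*x^2*y - 3*y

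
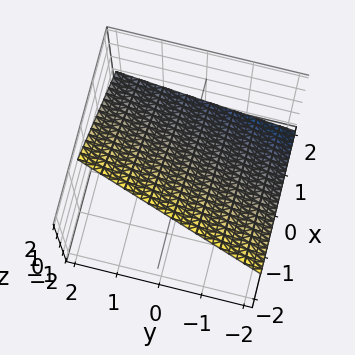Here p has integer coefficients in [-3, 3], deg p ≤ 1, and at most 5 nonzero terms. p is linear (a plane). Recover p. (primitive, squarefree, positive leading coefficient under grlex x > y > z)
3*x - y + 3*z - 2

First, deg p = 1. Every cross-section is a straight line — this is a plane.
Then, reading off the gridlines: it meets the y-axis at y = -2 (among the integer gridlines).
Finally, fitting integer coefficients to these (and the overall shape) gives p.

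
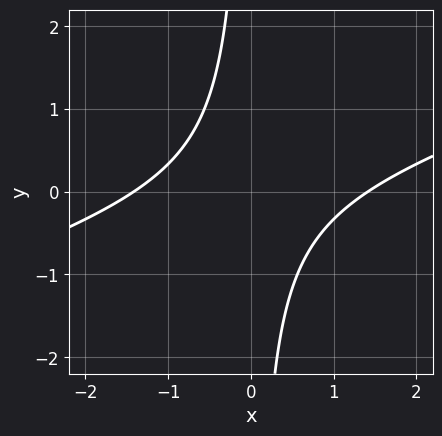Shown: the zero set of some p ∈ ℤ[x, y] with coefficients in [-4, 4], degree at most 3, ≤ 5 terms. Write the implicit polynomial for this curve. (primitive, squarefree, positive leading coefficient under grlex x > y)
x^2 - 3*x*y - 2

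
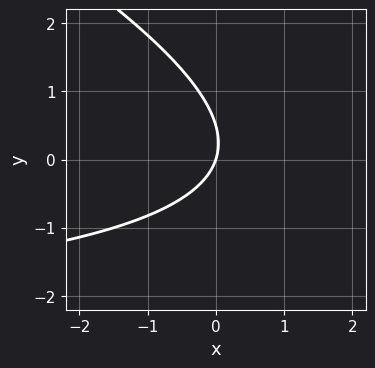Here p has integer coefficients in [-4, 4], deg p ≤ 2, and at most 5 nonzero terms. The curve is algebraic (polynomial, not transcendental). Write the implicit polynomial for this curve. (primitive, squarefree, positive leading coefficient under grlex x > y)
First, deg p = 2. A generic line meets the curve in up to 2 points.
Then, checking where it meets the axes: it meets the y-axis at y = 0 (among the integer gridlines); one x-axis crossing is at x = 0.
Finally, matching integer coefficients to the picture gives p.

x*y + 2*y^2 + 3*x - y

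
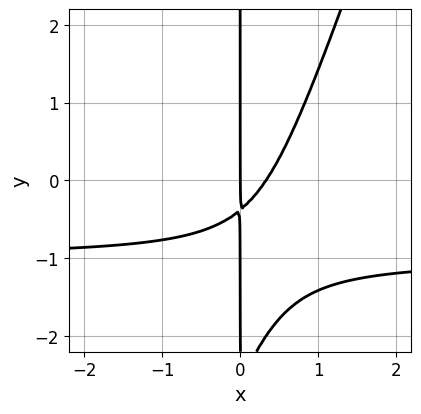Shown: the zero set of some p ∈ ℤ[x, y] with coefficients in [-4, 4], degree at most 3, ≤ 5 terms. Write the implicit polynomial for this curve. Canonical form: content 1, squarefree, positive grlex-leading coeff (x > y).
First, the degree is 3 — the shape is more complex than any degree-2 curve.
Then, checking where it meets the axes: it crosses the x-axis at the gridline x = 0; the visible y-axis segment lies entirely on the curve.
Finally, the integer polynomial consistent with all of this is the stated p.

3*x^2*y - x*y^2 + 3*x^2 - 3*x*y - x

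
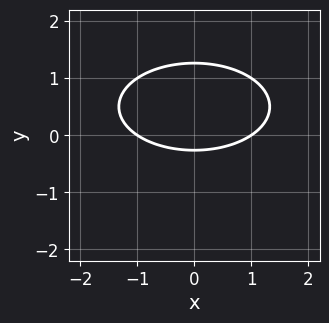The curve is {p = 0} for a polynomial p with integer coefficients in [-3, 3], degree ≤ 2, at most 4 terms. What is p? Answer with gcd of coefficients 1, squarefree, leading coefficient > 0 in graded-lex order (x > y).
x^2 + 3*y^2 - 3*y - 1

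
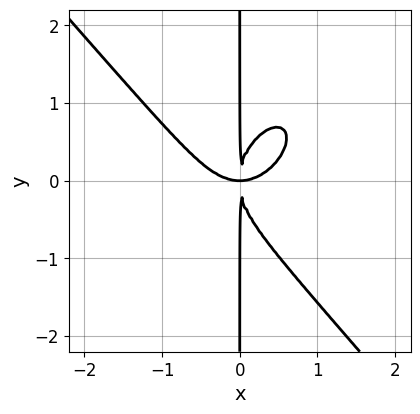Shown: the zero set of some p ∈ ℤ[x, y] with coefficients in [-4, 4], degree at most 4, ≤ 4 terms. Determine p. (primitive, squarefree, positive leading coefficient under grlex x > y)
3*x^4 + 2*x*y^3 - 3*x^2*y

Degree: no degree-3 curve has this shape, so deg p = 4.
From the axis intercepts and sections: every point of the y-axis in the box is on the curve.
Solving for integer coefficients yields p as stated.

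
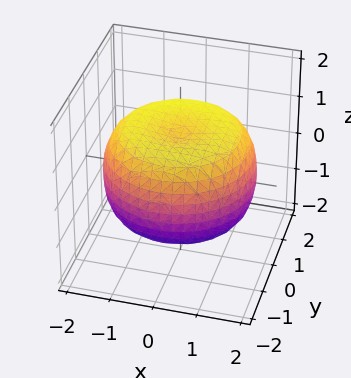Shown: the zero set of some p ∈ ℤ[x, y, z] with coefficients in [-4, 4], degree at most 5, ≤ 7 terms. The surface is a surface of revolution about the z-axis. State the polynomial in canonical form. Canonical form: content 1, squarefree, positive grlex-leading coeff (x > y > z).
x^4 + 2*x^2*y^2 + y^4 - 2*x^2 - 2*y^2 + 3*z^2 - 3

First, the degree is 4 — the shape is more complex than any degree-3 surface.
Then, symmetries: the surface is invariant under rotation about z: p = q(x² + y², z).
Then, reading off the gridlines: among the integer gridlines, it crosses the z-axis at z ∈ {-1, 1}; a circular section at z = -1 has radius between 1 and 2.
Finally, the integer polynomial consistent with all of this is the stated p.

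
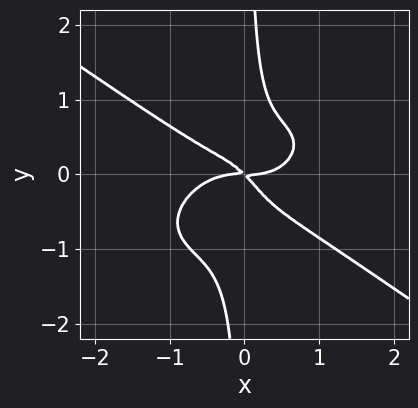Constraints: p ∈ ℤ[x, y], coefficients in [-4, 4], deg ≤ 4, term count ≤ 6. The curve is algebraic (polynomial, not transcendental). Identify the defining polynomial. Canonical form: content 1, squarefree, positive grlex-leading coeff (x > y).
x^4 + 3*x*y^3 + x*y^2 - x*y - y^2

First, degree: no degree-3 curve has this shape, so deg p = 4.
Then, from the visible intercepts: it crosses the y-axis at the gridline y = 0; one x-axis crossing is at x = 0.
Finally, the integer polynomial consistent with all of this is the stated p.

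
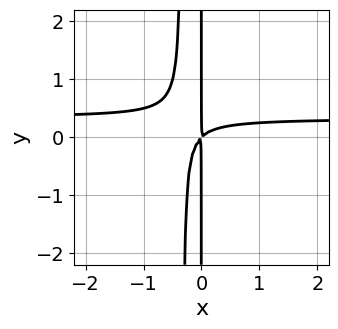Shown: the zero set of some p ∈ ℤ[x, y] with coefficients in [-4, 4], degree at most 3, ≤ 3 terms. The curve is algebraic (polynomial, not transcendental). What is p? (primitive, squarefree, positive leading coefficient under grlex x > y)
3*x^2*y - x^2 + x*y

1. deg p = 3. A generic line meets the curve in up to 3 points.
2. Observable constraints: every point of the y-axis in the box is on the curve.
3. The integer polynomial consistent with all of this is the stated p.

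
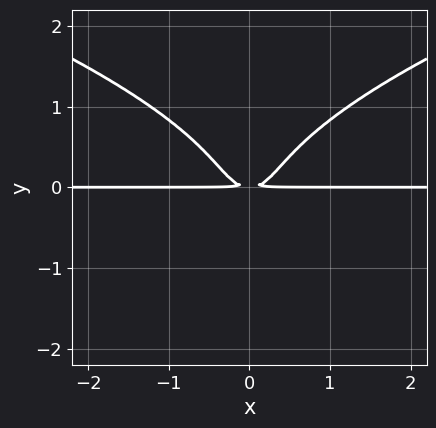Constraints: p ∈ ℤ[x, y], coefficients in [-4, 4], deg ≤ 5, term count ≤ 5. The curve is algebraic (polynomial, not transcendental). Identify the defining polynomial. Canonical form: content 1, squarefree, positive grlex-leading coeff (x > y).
2*y^4 - 2*x^2*y + y^2

(a) The degree is 4 — a generic line meets the curve in up to 4 points.
(b) Symmetries: the x ↦ −x reflection is a symmetry, so x appears only in even powers.
(c) From the visible intercepts: every point of the x-axis in the box is on the curve.
(d) The integer polynomial consistent with all of this is the stated p.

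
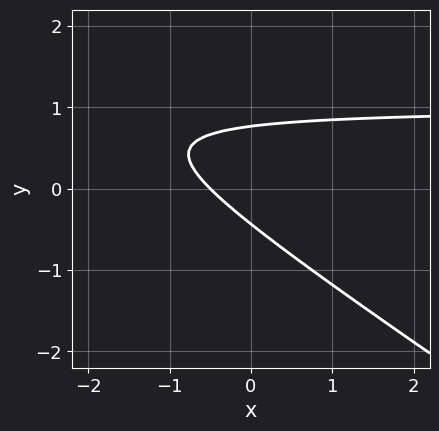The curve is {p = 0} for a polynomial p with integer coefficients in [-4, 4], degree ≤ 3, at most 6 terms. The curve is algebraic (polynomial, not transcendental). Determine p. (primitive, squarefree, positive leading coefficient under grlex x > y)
2*x*y + 3*y^2 - 2*x - y - 1

First, the degree is 2 — no degree-1 curve has this shape.
Finally, putting this together gives p.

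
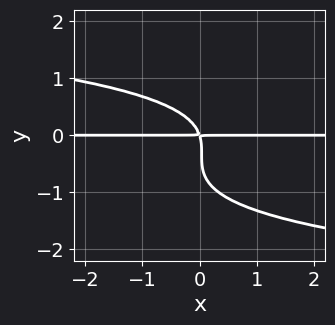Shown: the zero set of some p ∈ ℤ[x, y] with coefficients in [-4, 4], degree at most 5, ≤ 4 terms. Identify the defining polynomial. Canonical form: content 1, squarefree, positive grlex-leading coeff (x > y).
3*y^4 + 3*y^3 + 3*x*y + y^2

The degree is 4 — no degree-3 curve has this shape.
Checking where it meets the axes: every point of the x-axis in the box is on the curve.
These observations pin down the coefficients.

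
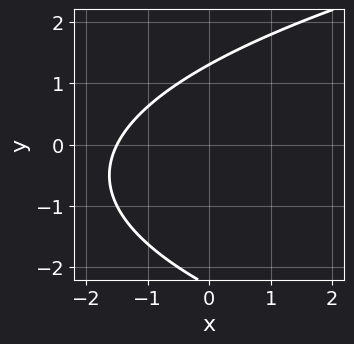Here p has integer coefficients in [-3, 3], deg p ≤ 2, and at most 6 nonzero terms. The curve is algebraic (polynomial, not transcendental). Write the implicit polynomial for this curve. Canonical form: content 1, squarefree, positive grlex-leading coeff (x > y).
y^2 - 2*x + y - 3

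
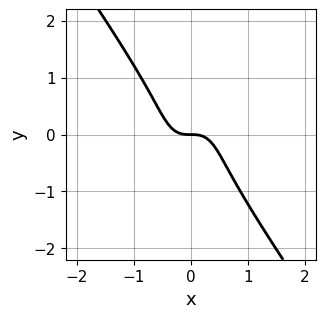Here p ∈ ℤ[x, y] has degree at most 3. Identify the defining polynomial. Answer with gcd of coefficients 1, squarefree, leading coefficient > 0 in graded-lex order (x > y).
3*x^3 + y^3 + y

1. Degree: the shape is more complex than any degree-2 curve, so deg p = 3.
2. Reading off the gridlines: one y-axis crossing is at y = 0; it crosses the x-axis at the gridline x = 0.
3. Solving for integer coefficients yields p as stated.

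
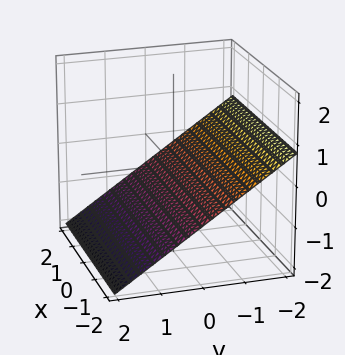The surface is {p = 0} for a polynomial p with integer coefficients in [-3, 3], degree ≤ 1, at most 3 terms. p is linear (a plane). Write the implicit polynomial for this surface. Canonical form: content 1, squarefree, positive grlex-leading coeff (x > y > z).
2*y + 3*z + 2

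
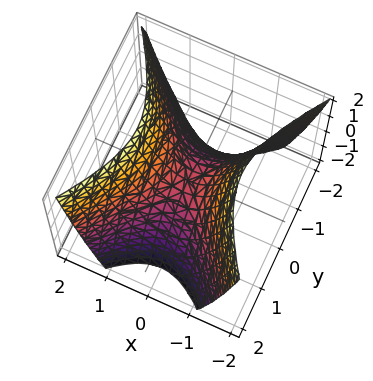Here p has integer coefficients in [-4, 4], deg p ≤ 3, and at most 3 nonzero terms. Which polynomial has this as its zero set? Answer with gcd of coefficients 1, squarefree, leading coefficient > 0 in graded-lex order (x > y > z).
First, degree: a hyperbolic paraboloid; a quadric, so deg p = 2.
Next, symmetries: it's symmetric under x → −x, forcing even powers of x; it's symmetric under y → −y, forcing even powers of y.
Next, against the integer gridlines: one y-axis crossing is at y = 0; it meets the z-axis at z = 0 (among the integer gridlines); it meets the x-axis at x = 0 (among the integer gridlines).
Finally, solving for integer coefficients yields p as stated.

3*x^2 - 2*y^2 - 2*z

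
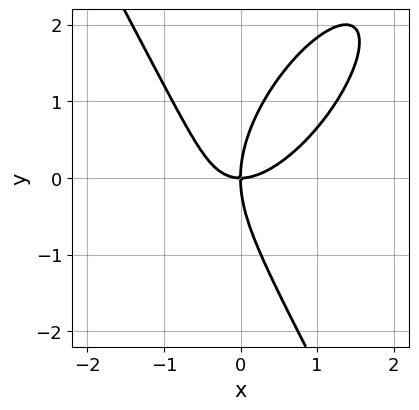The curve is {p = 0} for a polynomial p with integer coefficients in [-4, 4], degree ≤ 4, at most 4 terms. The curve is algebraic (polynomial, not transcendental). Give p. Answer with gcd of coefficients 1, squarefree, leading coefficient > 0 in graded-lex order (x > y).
3*x^3 - 2*x^2*y + y^3 - 3*x*y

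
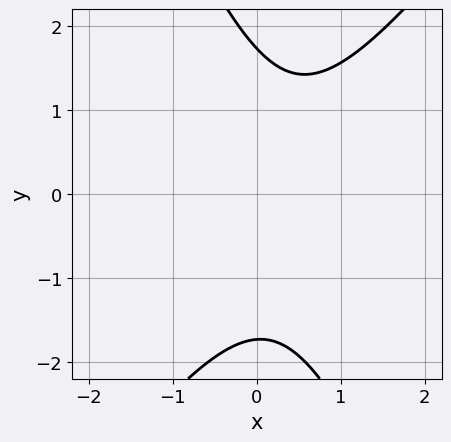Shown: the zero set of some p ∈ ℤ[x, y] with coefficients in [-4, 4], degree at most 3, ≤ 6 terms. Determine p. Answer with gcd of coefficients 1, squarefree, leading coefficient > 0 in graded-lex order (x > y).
First, deg p = 2. A generic line meets the curve in up to 2 points.
Then, checking where it meets the axes: it misses every integer gridline on the x-axis.
Finally, matching integer coefficients to the picture gives p.

3*x^2 - x*y - y^2 - 2*x + 3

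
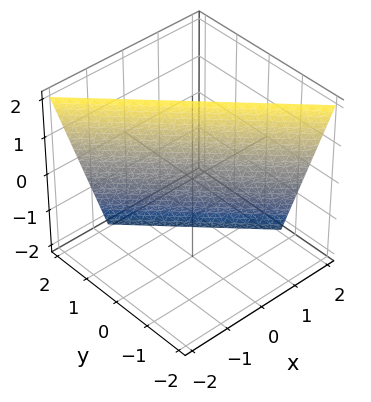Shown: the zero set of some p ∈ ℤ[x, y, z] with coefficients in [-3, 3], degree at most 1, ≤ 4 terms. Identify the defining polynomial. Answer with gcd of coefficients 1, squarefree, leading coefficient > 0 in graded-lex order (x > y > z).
First, deg p = 1.
Next, checking where it meets the axes: one z-axis crossing is at z = 2.
Finally, putting this together gives p.

3*x + 3*y + z - 2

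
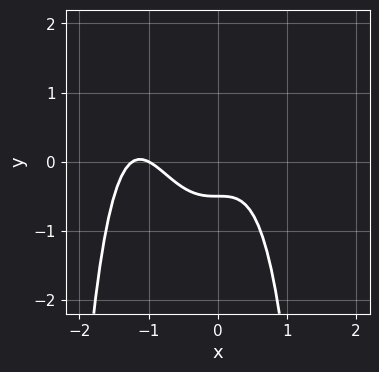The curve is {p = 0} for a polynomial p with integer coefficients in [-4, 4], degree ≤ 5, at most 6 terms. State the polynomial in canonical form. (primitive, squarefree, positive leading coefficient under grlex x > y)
2*x^4 + 3*x^3 + 2*y + 1

(a) The degree is 4 — the shape is more complex than any degree-3 curve.
(b) From the visible intercepts: it crosses the x-axis at the gridline x = -1.
(c) These observations pin down the coefficients.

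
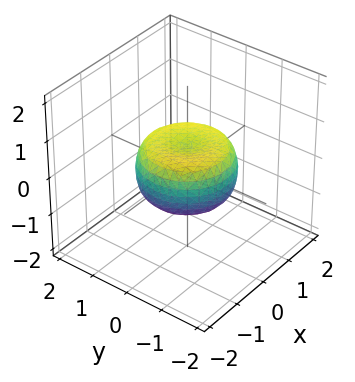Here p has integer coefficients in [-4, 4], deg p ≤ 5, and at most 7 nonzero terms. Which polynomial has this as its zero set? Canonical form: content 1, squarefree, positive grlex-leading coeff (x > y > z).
Degree: a generic line meets the surface in up to 4 points, so deg p = 4.
By symmetry, the surface is invariant under rotation about z: p = q(x² + y², z).
Against the integer gridlines: a circular section at z = 0 has radius between 1 and 2.
Fitting integer coefficients to these (and the overall shape) gives p.

2*x^4 + 4*x^2*y^2 + 2*y^4 - 2*x^2 - 2*y^2 + 3*z^2 - 1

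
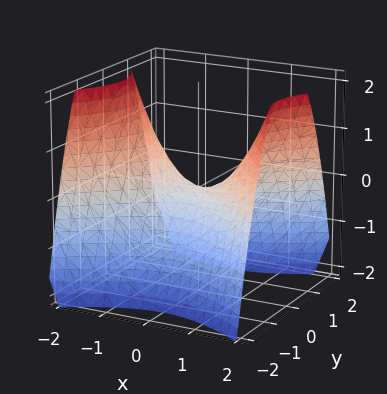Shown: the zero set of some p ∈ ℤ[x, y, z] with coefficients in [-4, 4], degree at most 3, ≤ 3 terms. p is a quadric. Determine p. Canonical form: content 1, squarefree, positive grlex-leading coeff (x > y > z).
2*x^2 - 3*y^2 - 3*z

First, deg p = 2. A saddle surface; a quadric.
Then, symmetries: the y ↦ −y reflection is a symmetry, so y appears only in even powers; the x ↦ −x reflection is a symmetry, so x appears only in even powers.
Then, observable constraints: it crosses the z-axis at the gridline z = 0; one y-axis crossing is at y = 0; one x-axis crossing is at x = 0.
Finally, matching integer coefficients to the picture gives p.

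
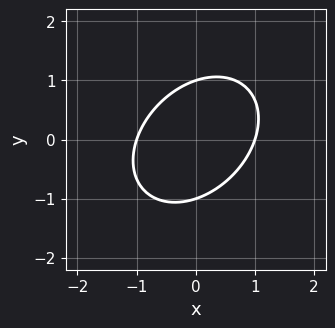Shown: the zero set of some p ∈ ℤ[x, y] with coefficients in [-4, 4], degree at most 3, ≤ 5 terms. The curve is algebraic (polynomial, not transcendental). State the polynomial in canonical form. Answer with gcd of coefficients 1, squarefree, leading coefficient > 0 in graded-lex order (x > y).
First, degree: no degree-1 curve has this shape, so deg p = 2.
Then, checking where it meets the axes: among the integer gridlines, it crosses the x-axis at x ∈ {-1, 1}; among the integer gridlines, it crosses the y-axis at y ∈ {-1, 1}.
Finally, the integer polynomial consistent with all of this is the stated p.

3*x^2 - 2*x*y + 3*y^2 - 3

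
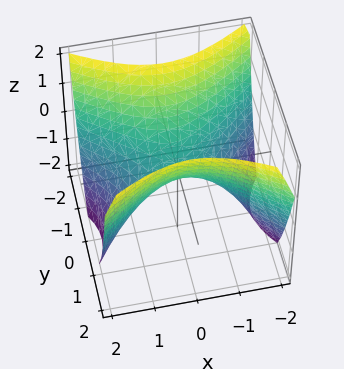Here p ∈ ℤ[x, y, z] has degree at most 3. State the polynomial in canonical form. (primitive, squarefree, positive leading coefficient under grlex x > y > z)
2*x^2 - 3*y^2 + 3*z

1. Degree: a saddle surface; a quadric, so deg p = 2.
2. Symmetries: it's symmetric under x → −x, forcing even powers of x; it's symmetric under y → −y, forcing even powers of y.
3. Reading off the gridlines: it meets the x-axis at x = 0 (among the integer gridlines); it crosses the z-axis at the gridline z = 0; it meets the y-axis at y = 0 (among the integer gridlines).
4. Putting this together gives p.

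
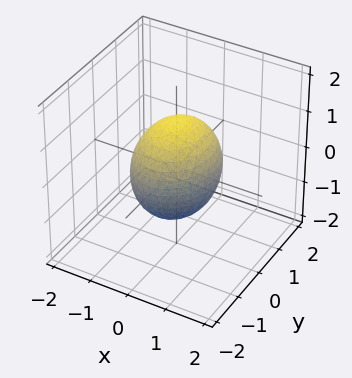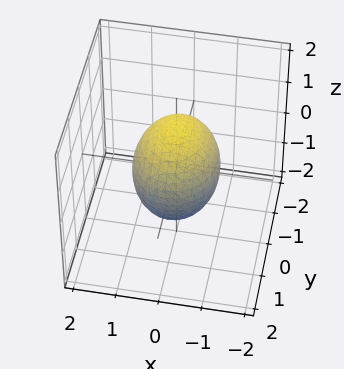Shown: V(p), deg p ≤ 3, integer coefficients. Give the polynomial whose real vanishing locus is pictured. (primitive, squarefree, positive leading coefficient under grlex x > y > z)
3*x^2 + 2*y^2 + 2*z^2 - 3

1. The degree is 2 — a closed, bounded, convex surface; a quadric.
2. Symmetries: it's symmetric under z → −z, forcing even powers of z; the y ↦ −y reflection is a symmetry, so y appears only in even powers; the x ↦ −x reflection is a symmetry, so x appears only in even powers.
3. From the axis intercepts and sections: the x-axis gridline crossings are at x ∈ {-1, 1}.
4. Putting this together gives p.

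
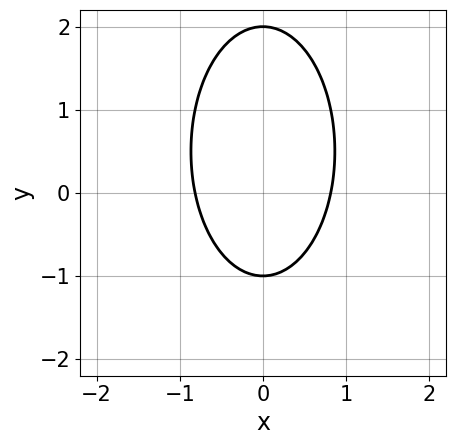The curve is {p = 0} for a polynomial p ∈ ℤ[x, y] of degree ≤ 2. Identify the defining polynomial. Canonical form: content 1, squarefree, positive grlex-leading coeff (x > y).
The degree is 2 — the shape is more complex than any degree-1 curve.
Symmetries: mirror symmetry x ↦ −x ⇒ only even powers of x.
From the visible intercepts: the y-axis gridline crossings are at y ∈ {-1, 2}.
The integer polynomial consistent with all of this is the stated p.

3*x^2 + y^2 - y - 2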